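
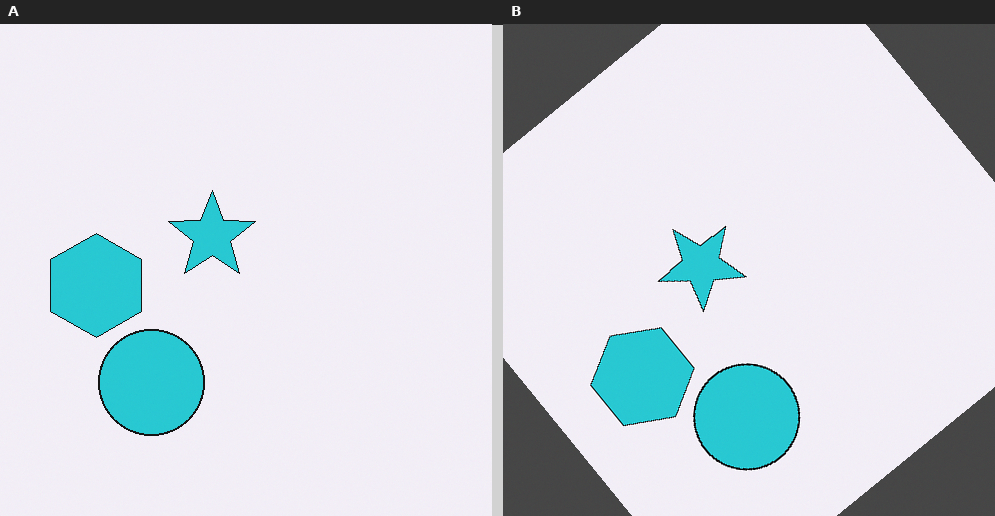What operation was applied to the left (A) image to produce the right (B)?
The right (B) image is the left (A) rotated counter-clockwise by a large amount — several tens of degrees.

Every shape is tilted by the same angle and the image corners show triangular fill wedges — a whole-image rotation by a non-right angle.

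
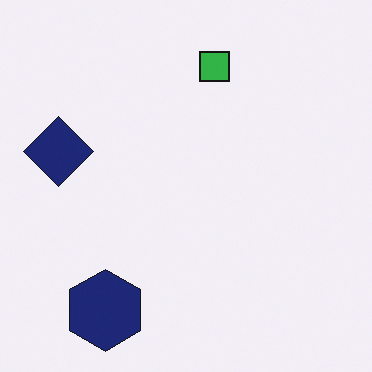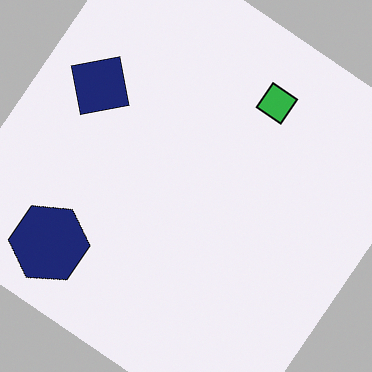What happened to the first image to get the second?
This is the original image rotated clockwise by a large amount — several tens of degrees.

Every shape is tilted by the same angle and the image corners show triangular fill wedges — a whole-image rotation by a non-right angle.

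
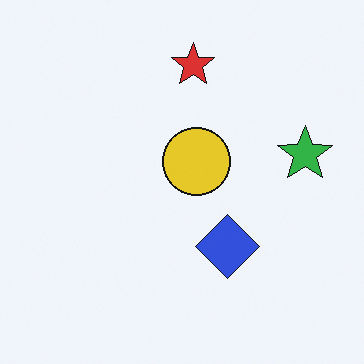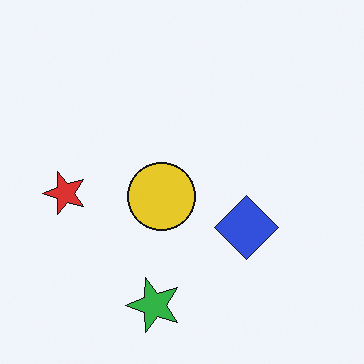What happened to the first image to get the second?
It was transposed (reflected across the top-left ↔ bottom-right diagonal).

Shapes have swapped their row and column positions — what was in the top-right is now in the bottom-left — a diagonal reflection.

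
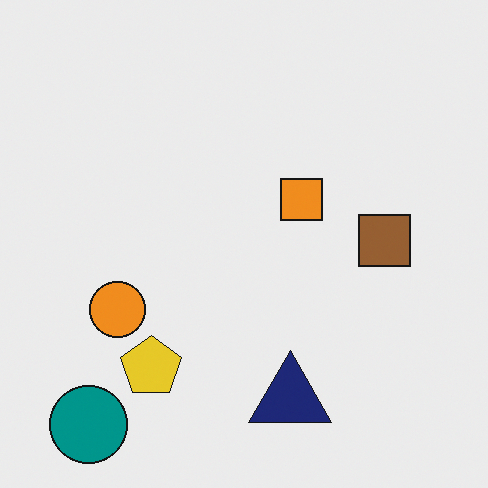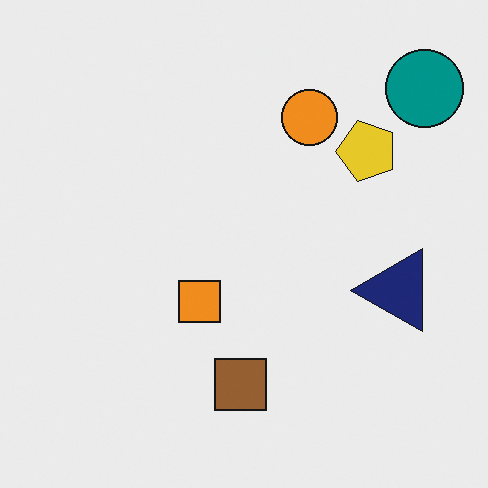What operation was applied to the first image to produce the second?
This is the original image transposed (reflected across the top-left ↔ bottom-right diagonal).

Shapes have swapped their row and column positions — what was in the top-right is now in the bottom-left — a diagonal reflection.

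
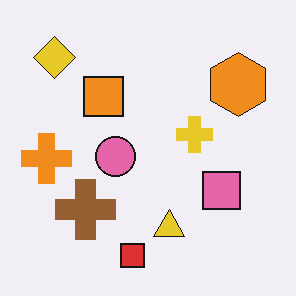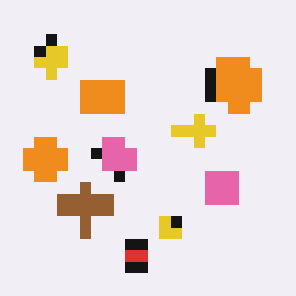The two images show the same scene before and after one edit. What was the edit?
Heavily pixelated into large blocks.

Shapes are reduced to large square blocks; fine edges and outlines are lost — a downscale-then-upscale (mosaic) effect.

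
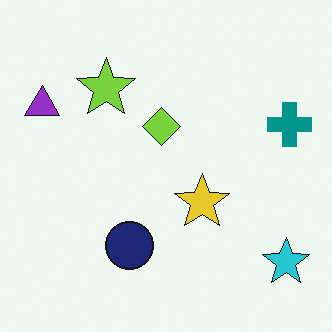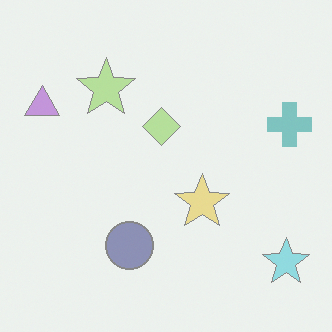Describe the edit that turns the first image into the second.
It was given much lower contrast.

Tones are pushed toward mid-grey across the whole image — a global contrast change.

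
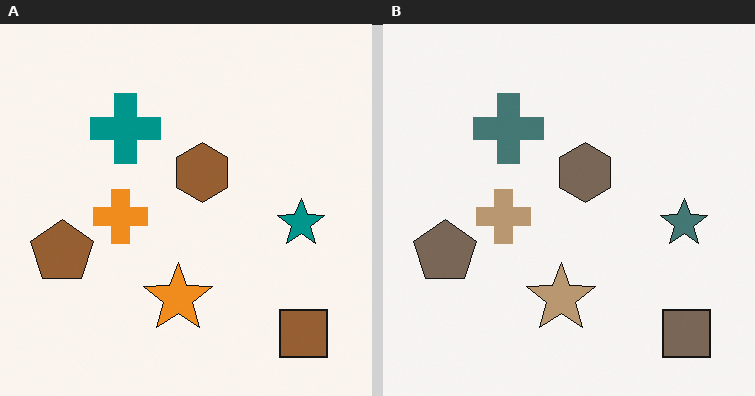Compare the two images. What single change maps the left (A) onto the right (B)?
The image was heavily desaturated.

All colors are more muted and greyish — a global saturation change.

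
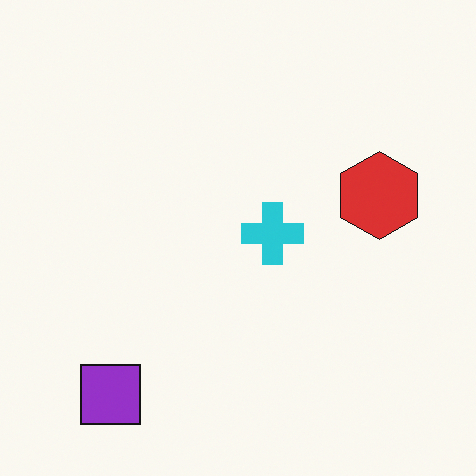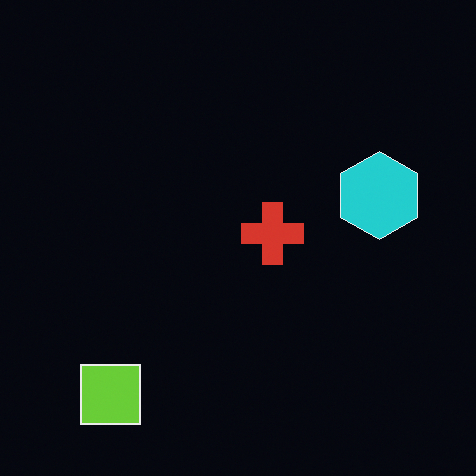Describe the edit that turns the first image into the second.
The second image is the first color-inverted (negative).

The light background has become dark and every shape's color is its complement — a photographic negative.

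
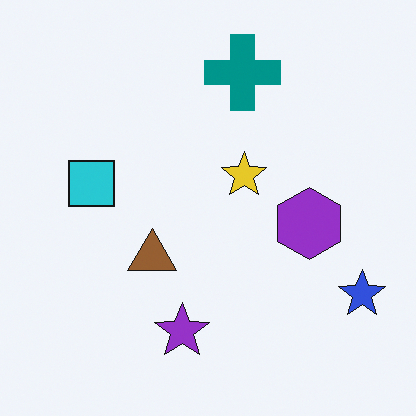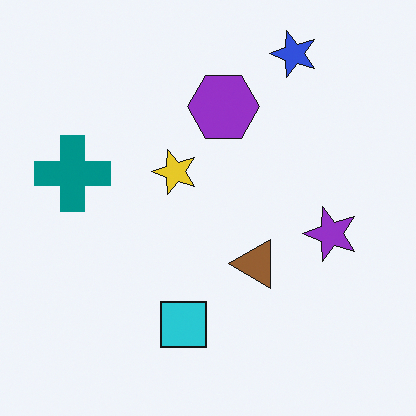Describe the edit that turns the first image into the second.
The transformation is: rotated 90° counter-clockwise.

The blue star sits in the bottom-right of the first image and the top-right of the second — consistent with a whole-image 90° counter-clockwise rotation.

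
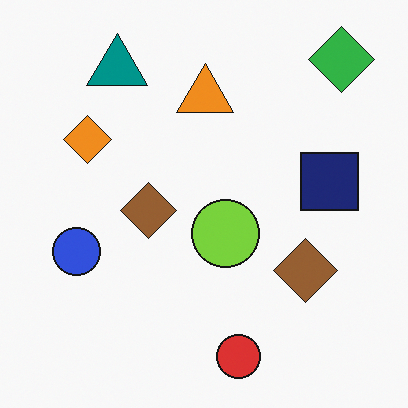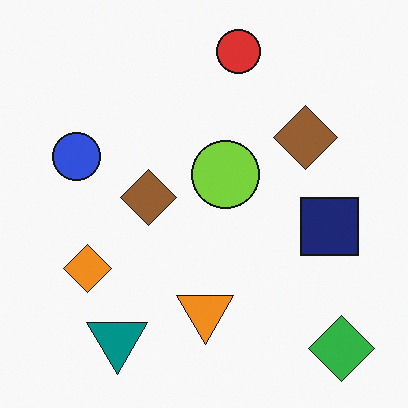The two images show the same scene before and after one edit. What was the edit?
The transformation is: flipped vertically (top ↔ bottom).

The red circle is in the bottom of the first image and the top of the second — shapes on opposite sides of the horizontal midline have swapped in a mirror flip.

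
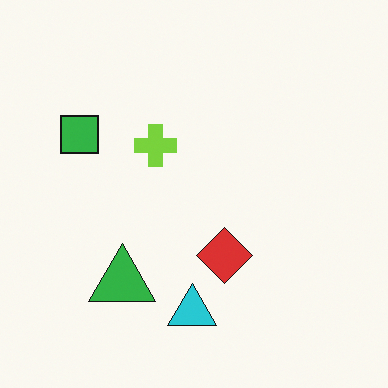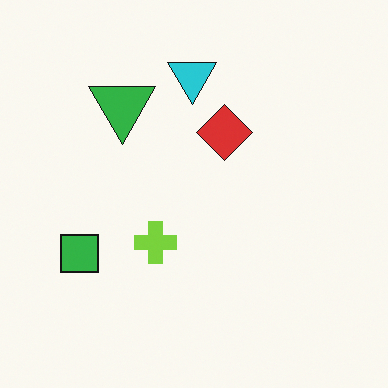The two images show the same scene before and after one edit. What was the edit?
The second image is the first flipped vertically (top ↔ bottom).

The cyan triangle is in the bottom of the first image and the top of the second — shapes on opposite sides of the horizontal midline have swapped in a mirror flip.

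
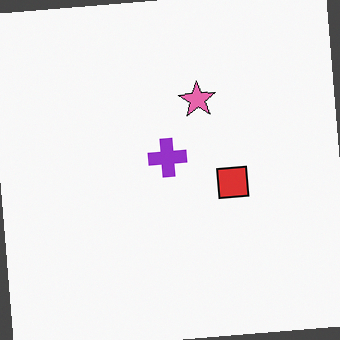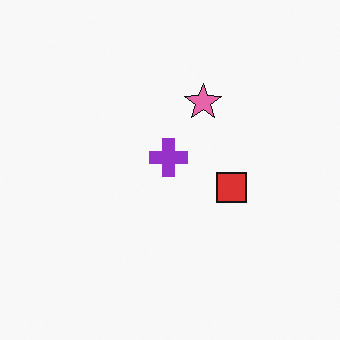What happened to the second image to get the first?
The first image is the second rotated counter-clockwise by a few degrees.

Every shape is tilted by the same angle and the image corners show triangular fill wedges — a whole-image rotation by a non-right angle.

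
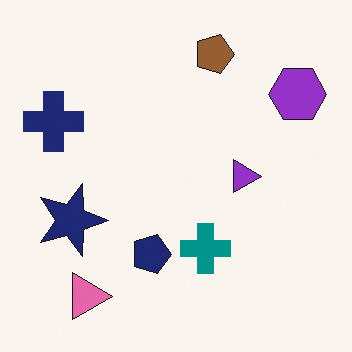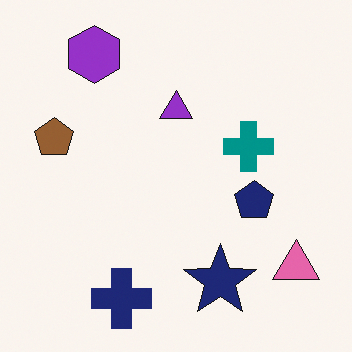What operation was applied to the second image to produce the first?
This is the original image rotated 90° clockwise.

The pink triangle sits in the bottom-right of the second image and the bottom-left of the first — consistent with a whole-image 90° clockwise rotation.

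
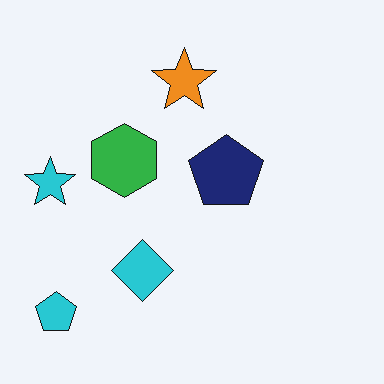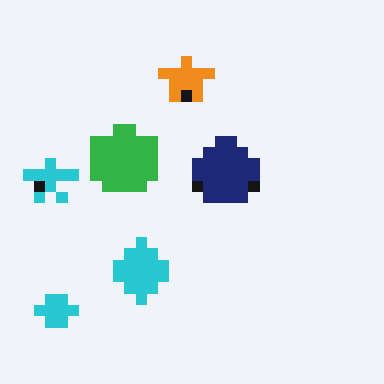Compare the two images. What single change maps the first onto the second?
This is the original image coarsely pixelated.

Shapes are reduced to large square blocks; fine edges and outlines are lost — a downscale-then-upscale (mosaic) effect.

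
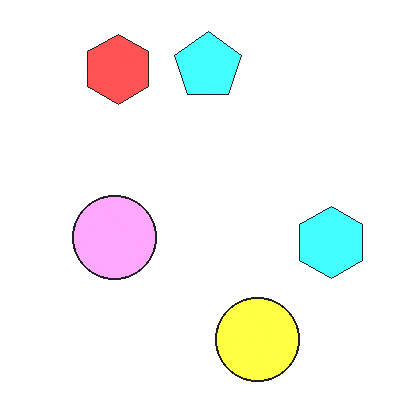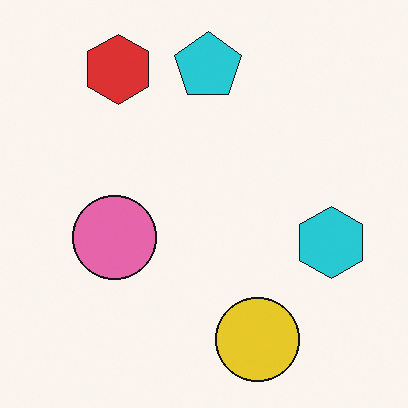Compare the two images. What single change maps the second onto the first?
It was brightened a lot.

Every pixel — background and shapes alike — is uniformly brightened.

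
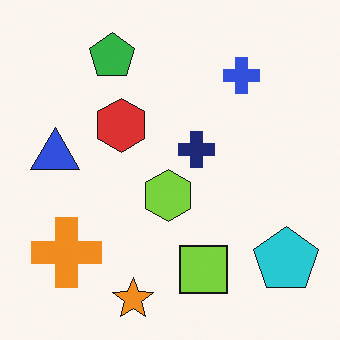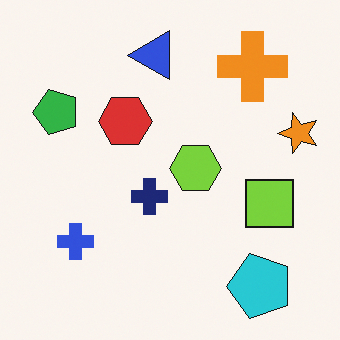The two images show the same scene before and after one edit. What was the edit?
The second image is the first transposed (reflected across the top-left ↔ bottom-right diagonal).

Shapes have swapped their row and column positions — what was in the top-right is now in the bottom-left — a diagonal reflection.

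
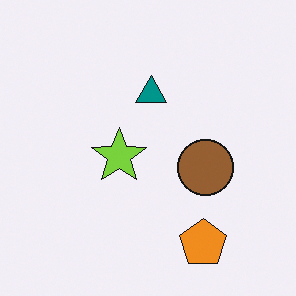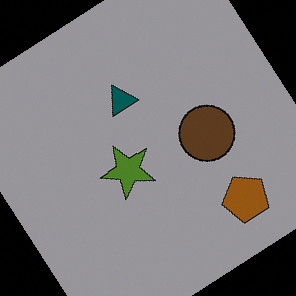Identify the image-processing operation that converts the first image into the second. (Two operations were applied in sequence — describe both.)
Noticeably darkened, then rotated counter-clockwise by a large amount — several tens of degrees.

Every pixel — background and shapes alike — is uniformly darkened. Every shape is tilted by the same angle and the image corners show triangular fill wedges — a whole-image rotation by a non-right angle.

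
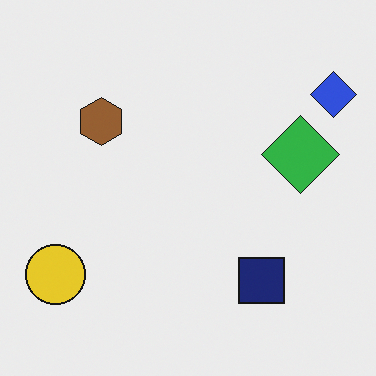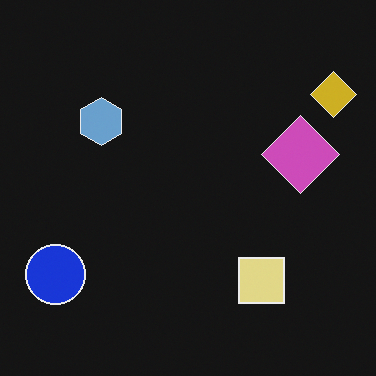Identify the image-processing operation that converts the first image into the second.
This is the original image color-inverted (negative).

The light background has become dark and every shape's color is its complement — a photographic negative.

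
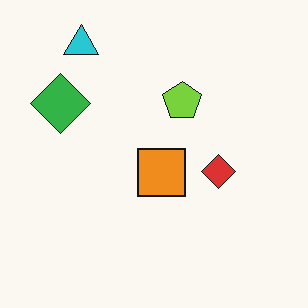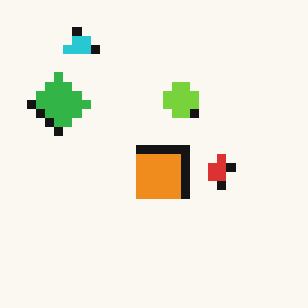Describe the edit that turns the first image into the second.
The image was coarsely pixelated.

Shapes are reduced to large square blocks; fine edges and outlines are lost — a downscale-then-upscale (mosaic) effect.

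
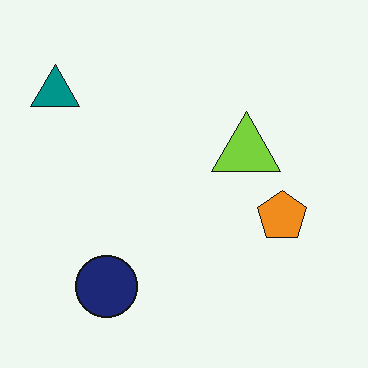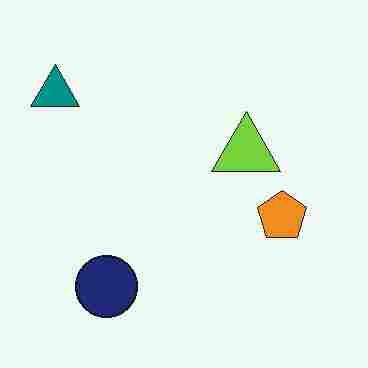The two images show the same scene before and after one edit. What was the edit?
The transformation is: heavily JPEG-compressed with obvious blocking artifacts.

Blocky 8×8 compression artifacts appear around shape edges and the flat background shows ringing — characteristic JPEG degradation.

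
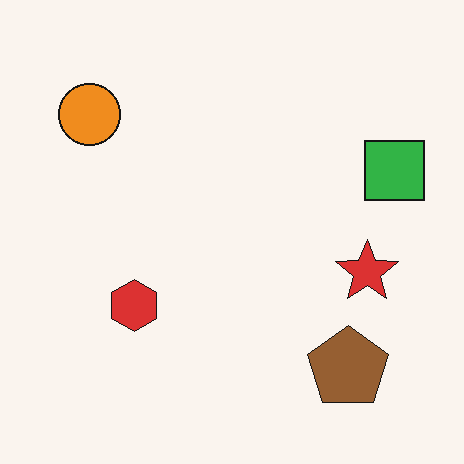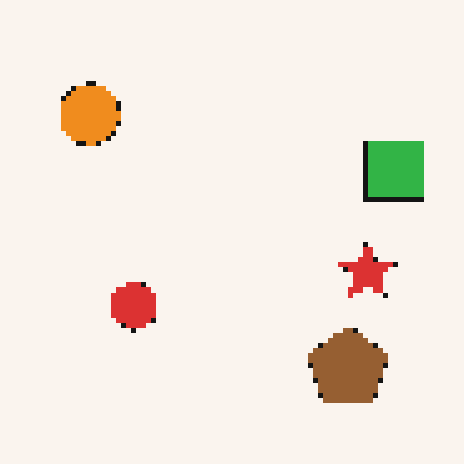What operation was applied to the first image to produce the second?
It was lightly pixelated (a mild mosaic effect).

Shapes are reduced to large square blocks; fine edges and outlines are lost — a downscale-then-upscale (mosaic) effect.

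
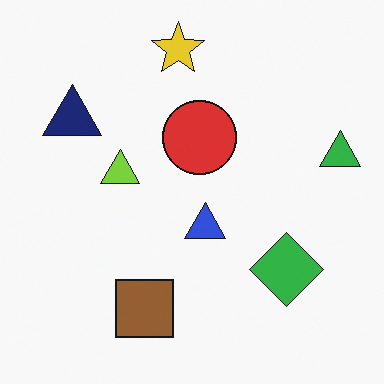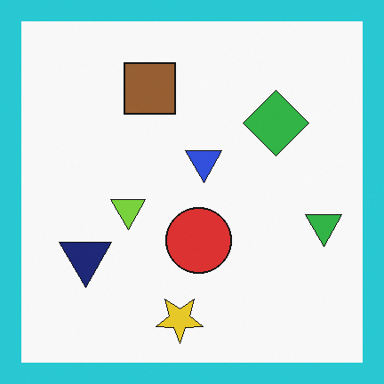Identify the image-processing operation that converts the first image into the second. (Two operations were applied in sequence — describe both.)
Flipped vertically (top ↔ bottom), then framed with a cyan border.

The yellow star is in the top of the first image and the bottom of the second — shapes on opposite sides of the horizontal midline have swapped in a mirror flip. A solid cyan frame runs around the edge of the second image, with the content slightly shrunk inside it.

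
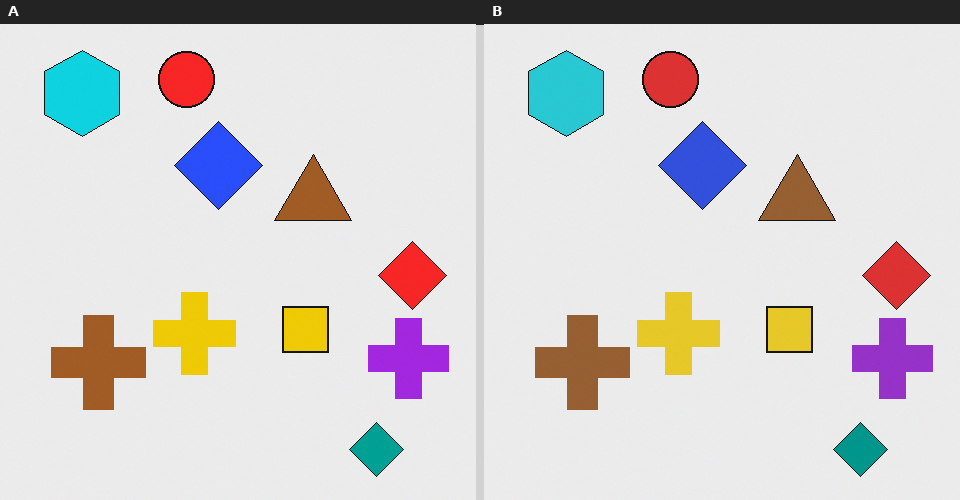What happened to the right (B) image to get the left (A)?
The image was slightly oversaturated.

All colors are more vivid — a global saturation change.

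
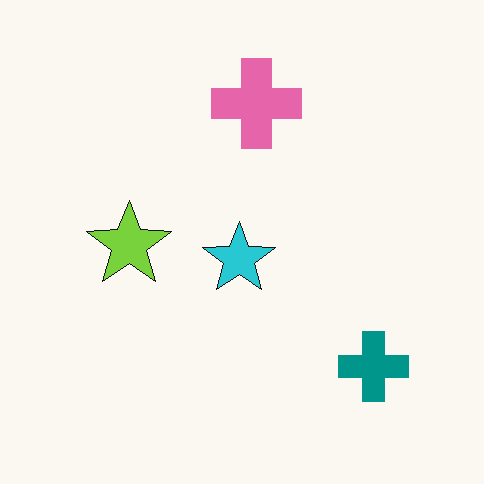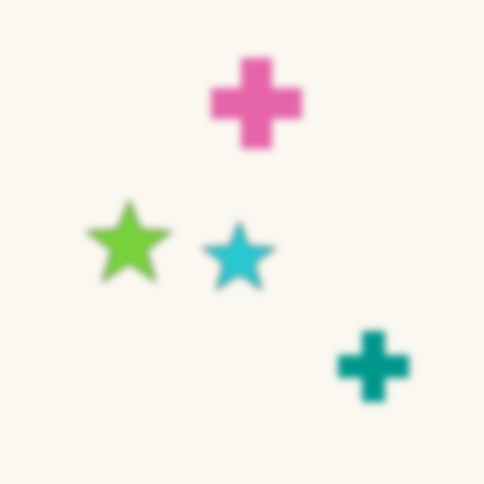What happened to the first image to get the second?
Noticeably gaussian-blurred.

Shape edges and outlines are uniformly softened across the whole image.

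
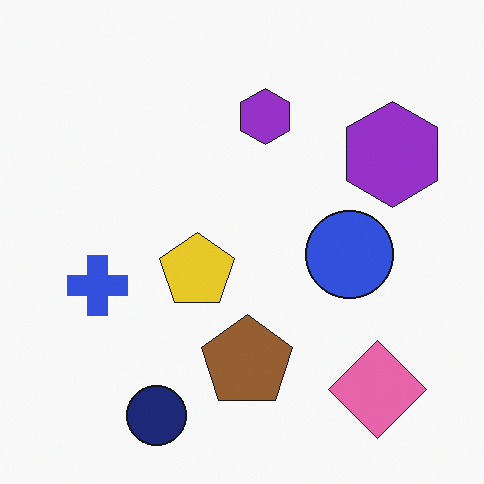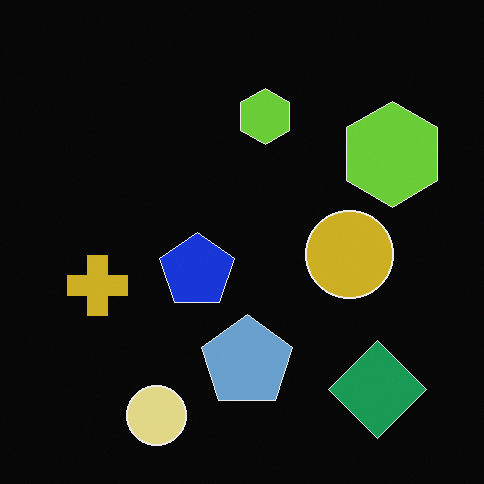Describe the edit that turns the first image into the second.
It was color-inverted (negative).

The light background has become dark and every shape's color is its complement — a photographic negative.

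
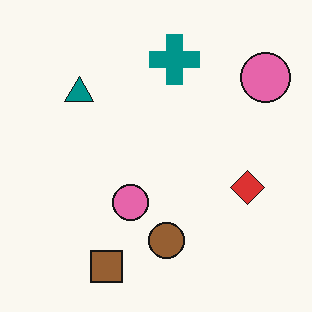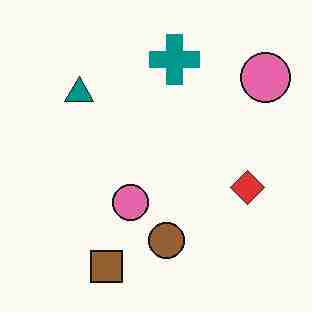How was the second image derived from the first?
It was heavily JPEG-compressed with obvious blocking artifacts.

Blocky 8×8 compression artifacts appear around shape edges and the flat background shows ringing — characteristic JPEG degradation.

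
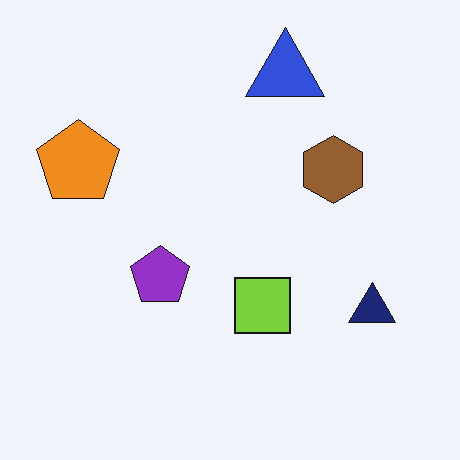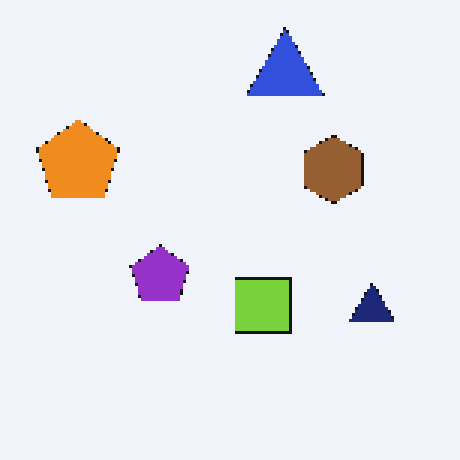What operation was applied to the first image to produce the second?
This is the original image lightly pixelated (a mild mosaic effect).

Shapes are reduced to large square blocks; fine edges and outlines are lost — a downscale-then-upscale (mosaic) effect.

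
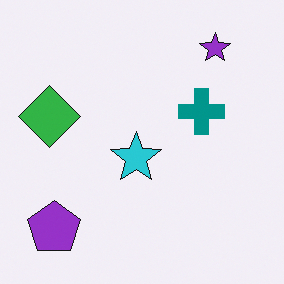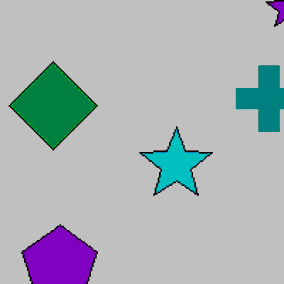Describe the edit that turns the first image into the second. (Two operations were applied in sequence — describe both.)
The transformation is: cropped to a modestly smaller region and rescaled, then aggressively posterized.

The visible shapes are larger and the field of view is narrower; shapes near the original edges may be partly or wholly outside the frame — a crop-and-rescale. Each flat color has snapped to a coarser quantized level — most visibly, the near-white background has dropped to a flat grey.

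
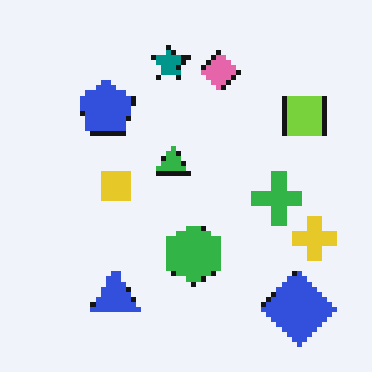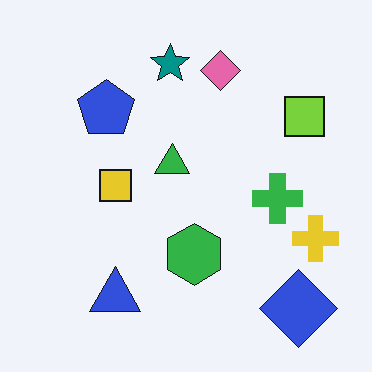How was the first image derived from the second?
It was lightly pixelated (a mild mosaic effect).

Shapes are reduced to large square blocks; fine edges and outlines are lost — a downscale-then-upscale (mosaic) effect.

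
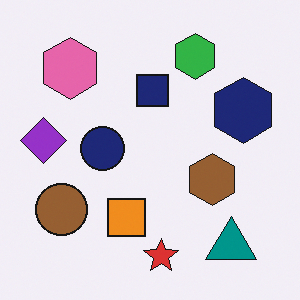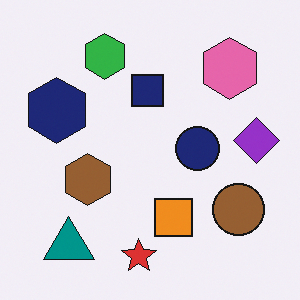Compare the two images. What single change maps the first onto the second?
The image was flipped horizontally (left ↔ right).

The purple diamond is in the left of the first image and the right of the second — shapes on opposite sides of the vertical midline have swapped in a mirror flip.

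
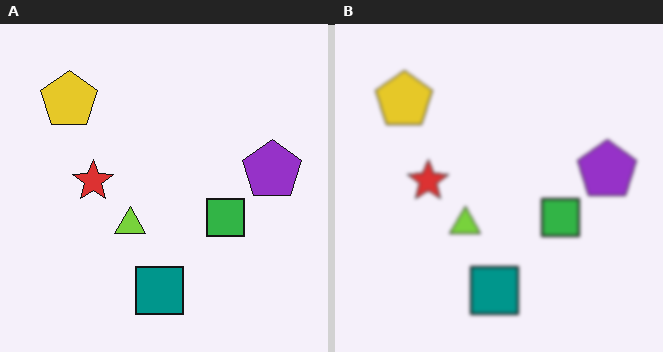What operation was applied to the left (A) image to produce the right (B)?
It was given a subtle gaussian blur.

Shape edges and outlines are uniformly softened across the whole image.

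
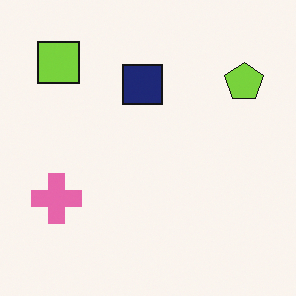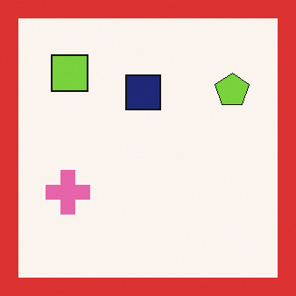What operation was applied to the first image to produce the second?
This is the original image framed with a red border.

A solid red frame runs around the edge of the second image, with the content slightly shrunk inside it.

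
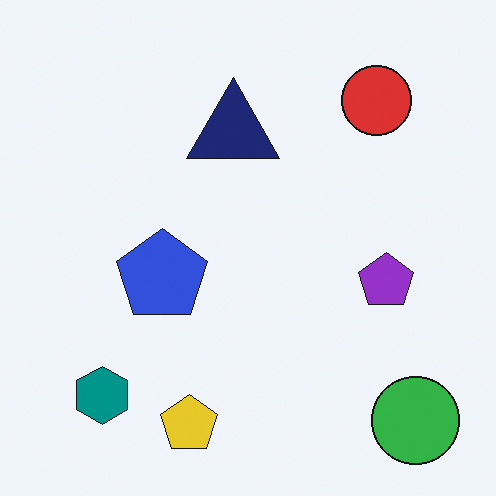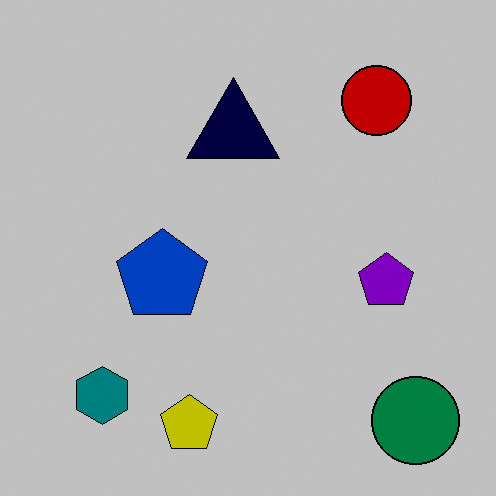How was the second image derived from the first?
This is the original image heavily posterized to just a handful of flat colors.

Each flat color has snapped to a coarser quantized level — most visibly, the near-white background has dropped to a flat grey.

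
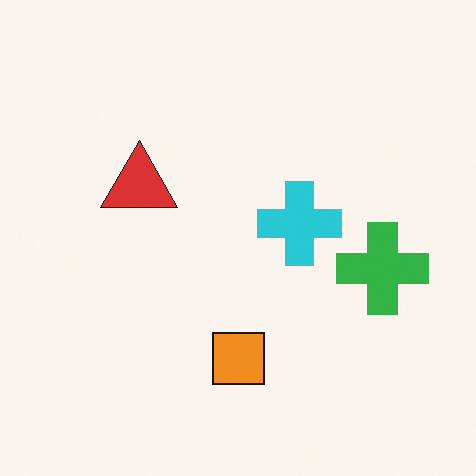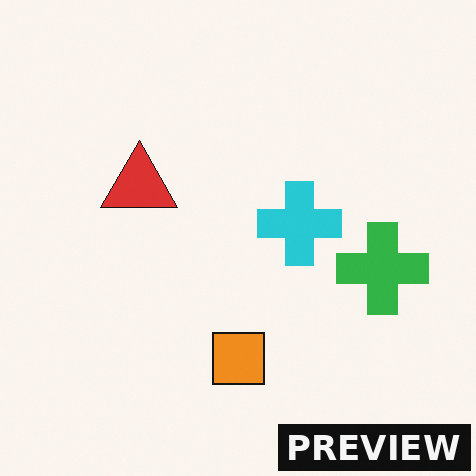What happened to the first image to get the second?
This is the original image watermarked with the text "PREVIEW" in the lower-right corner.

A dark label reading "PREVIEW" appears in the lower-right corner.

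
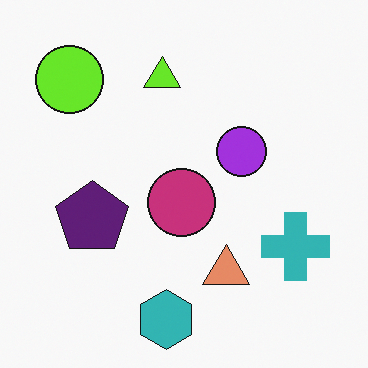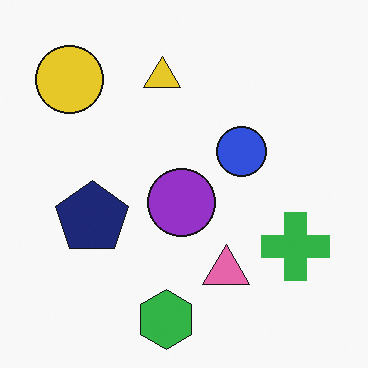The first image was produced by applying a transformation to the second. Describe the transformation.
Hue-shifted slightly.

Every shape's color has rotated by the same amount around the hue wheel — a uniform hue shift.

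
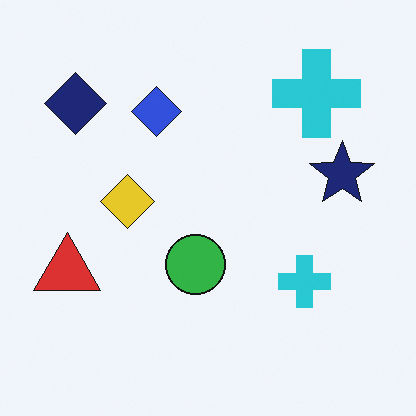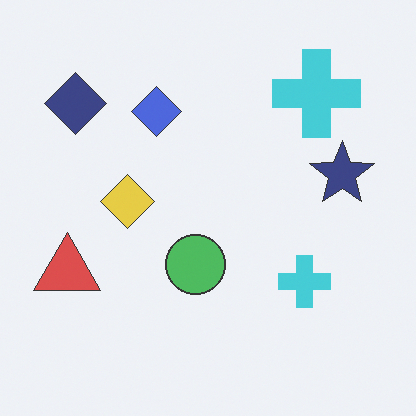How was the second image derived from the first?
The image was given slightly reduced contrast.

Tones are pushed toward mid-grey across the whole image — a global contrast change.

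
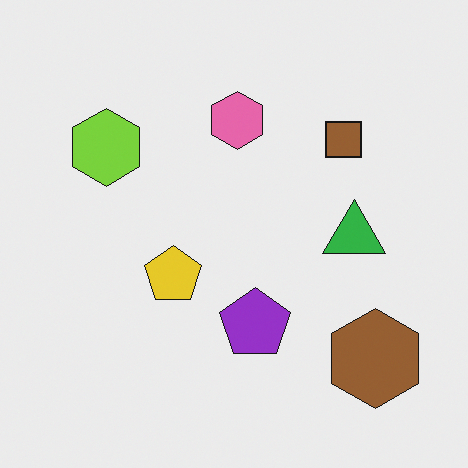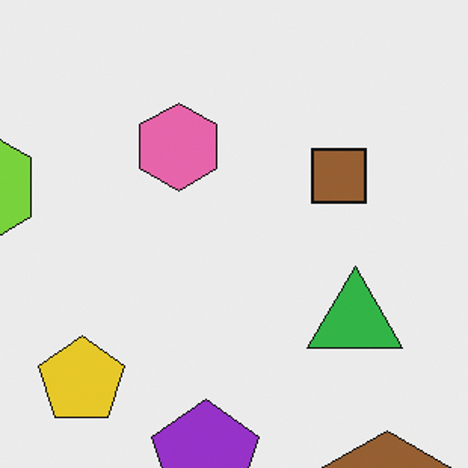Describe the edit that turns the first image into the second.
Cropped to a modestly smaller region and rescaled.

The visible shapes are larger and the field of view is narrower; shapes near the original edges may be partly or wholly outside the frame — a crop-and-rescale.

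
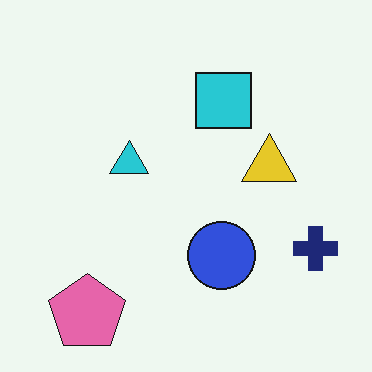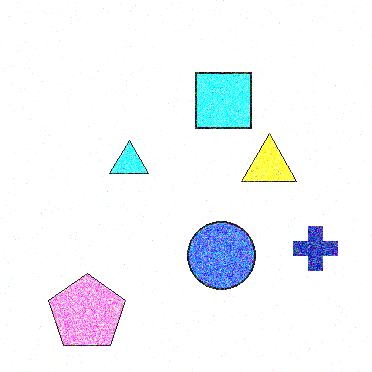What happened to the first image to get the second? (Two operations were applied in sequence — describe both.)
This is the original image degraded with strong gaussian noise, then brightened a lot.

Random speckle covers the whole image, including the flat background. Every pixel — background and shapes alike — is uniformly brightened.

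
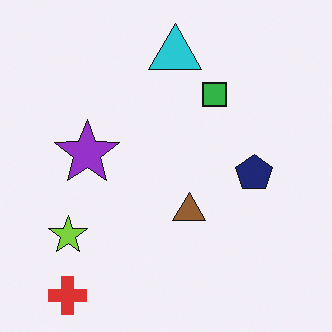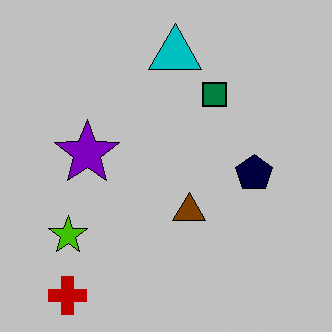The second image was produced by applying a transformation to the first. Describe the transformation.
The second image is the first heavily posterized to just a handful of flat colors.

Each flat color has snapped to a coarser quantized level — most visibly, the near-white background has dropped to a flat grey.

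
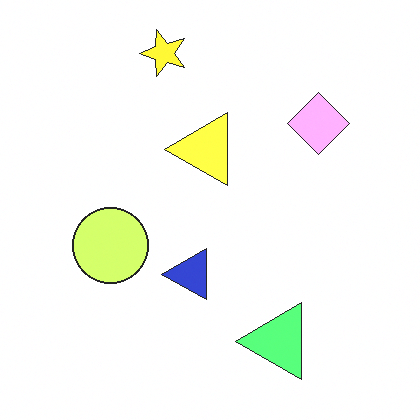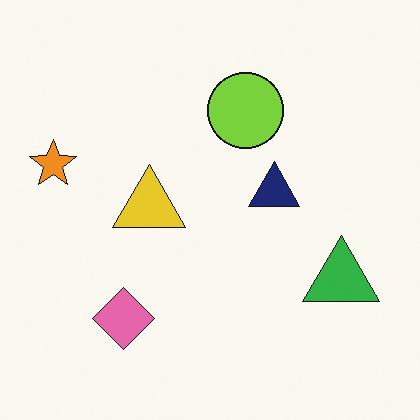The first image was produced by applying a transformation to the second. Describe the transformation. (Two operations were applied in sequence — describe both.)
The image was transposed (reflected across the top-left ↔ bottom-right diagonal), then noticeably brightened.

Shapes have swapped their row and column positions — what was in the top-right is now in the bottom-left — a diagonal reflection. Every pixel — background and shapes alike — is uniformly brightened.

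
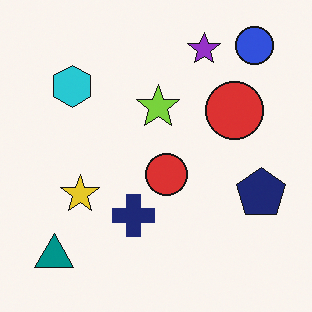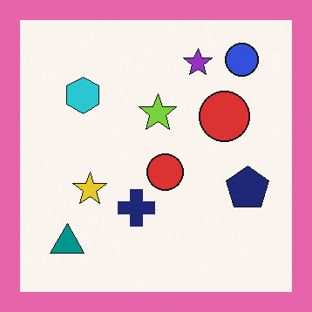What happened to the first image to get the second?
The second image is the first framed with a pink border.

A solid pink frame runs around the edge of the second image, with the content slightly shrunk inside it.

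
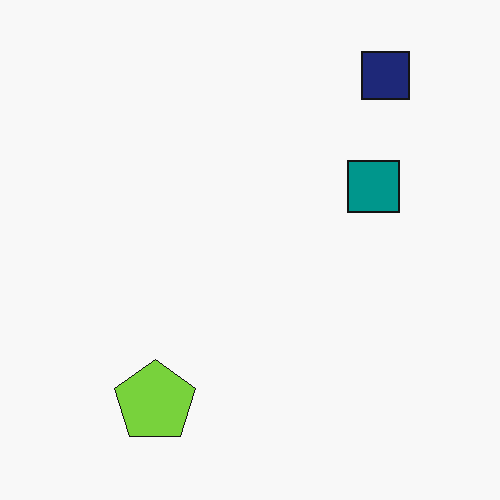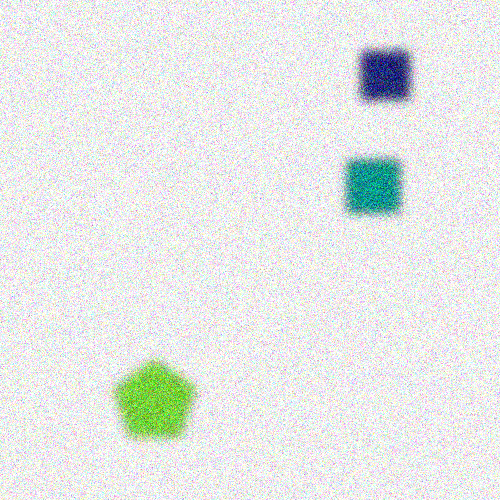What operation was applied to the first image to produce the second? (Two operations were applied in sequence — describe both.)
The transformation is: heavily blurred, then degraded with a thick layer of grain.

Shape edges and outlines are uniformly softened across the whole image. Random speckle covers the whole image, including the flat background.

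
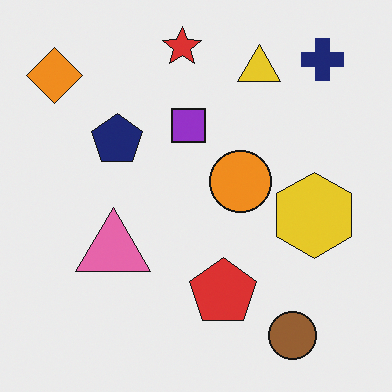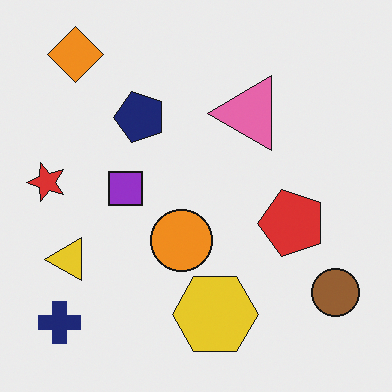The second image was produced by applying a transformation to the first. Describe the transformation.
The transformation is: transposed (reflected across the top-left ↔ bottom-right diagonal).

Shapes have swapped their row and column positions — what was in the top-right is now in the bottom-left — a diagonal reflection.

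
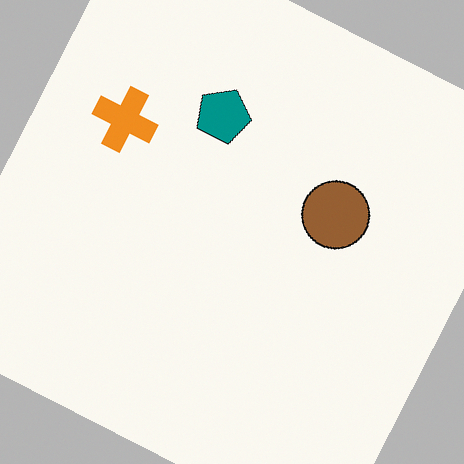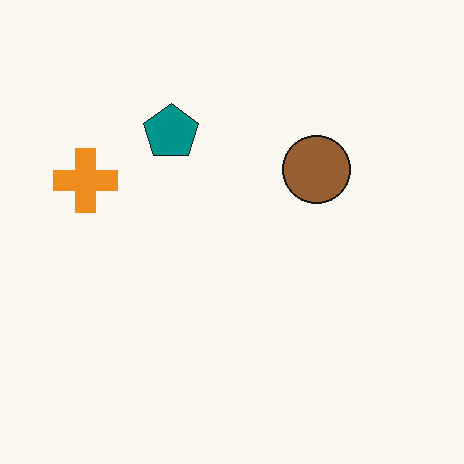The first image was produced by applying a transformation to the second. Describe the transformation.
This is the original image rotated clockwise by a clearly visible amount.

Every shape is tilted by the same angle and the image corners show triangular fill wedges — a whole-image rotation by a non-right angle.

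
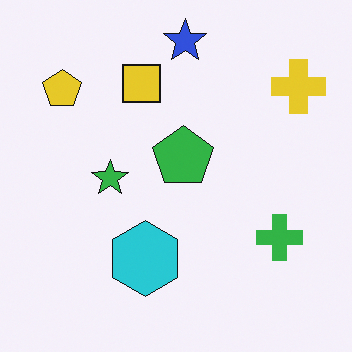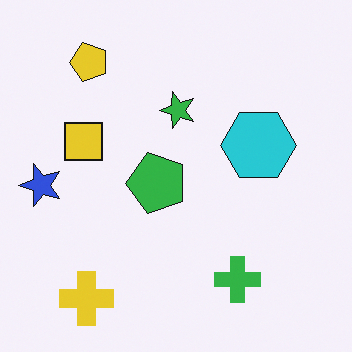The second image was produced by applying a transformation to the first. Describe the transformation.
The second image is the first transposed (reflected across the top-left ↔ bottom-right diagonal).

Shapes have swapped their row and column positions — what was in the top-right is now in the bottom-left — a diagonal reflection.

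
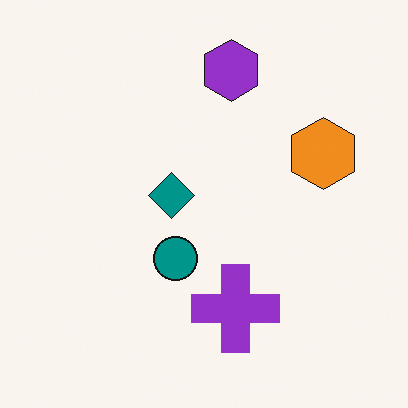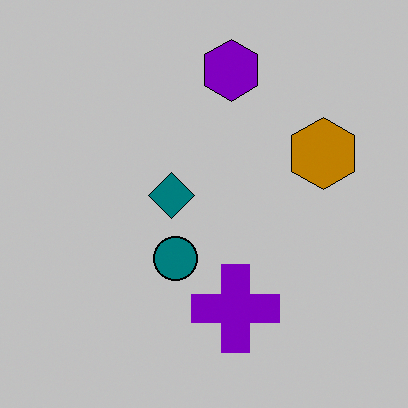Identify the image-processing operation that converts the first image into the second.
The image was heavily posterized to just a handful of flat colors.

Each flat color has snapped to a coarser quantized level — most visibly, the near-white background has dropped to a flat grey.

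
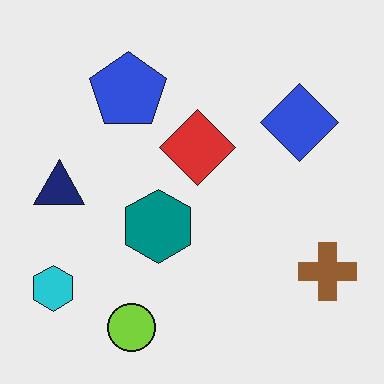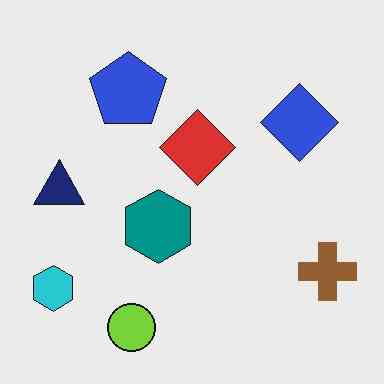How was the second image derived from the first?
It was JPEG-compressed with visible artifacts.

Blocky 8×8 compression artifacts appear around shape edges and the flat background shows ringing — characteristic JPEG degradation.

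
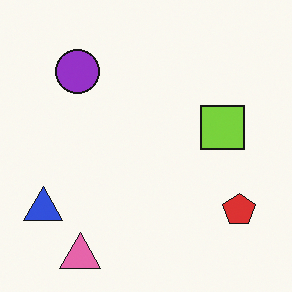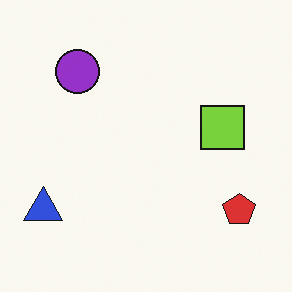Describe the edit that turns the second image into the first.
It was overlaid with an additional pink triangle.

A pink triangle appears in the first image that is absent from the second.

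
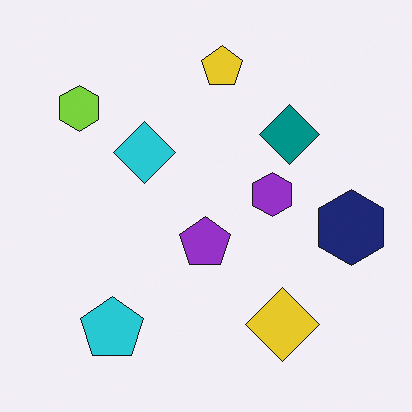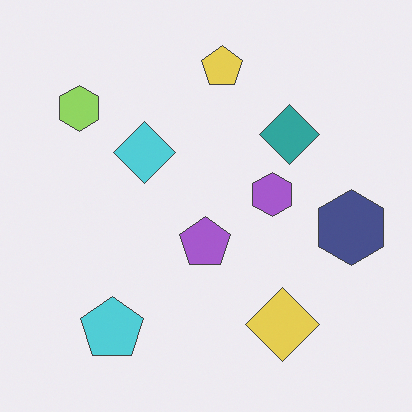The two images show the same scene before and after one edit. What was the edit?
The image was given slightly reduced contrast.

Tones are pushed toward mid-grey across the whole image — a global contrast change.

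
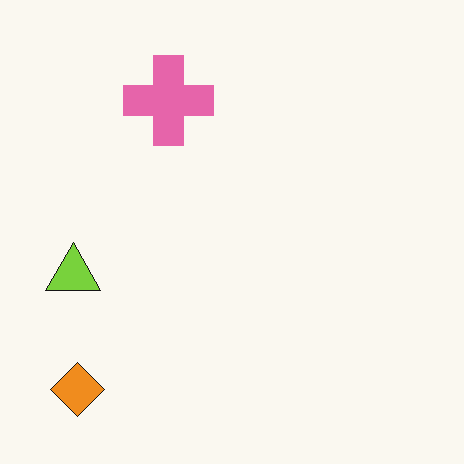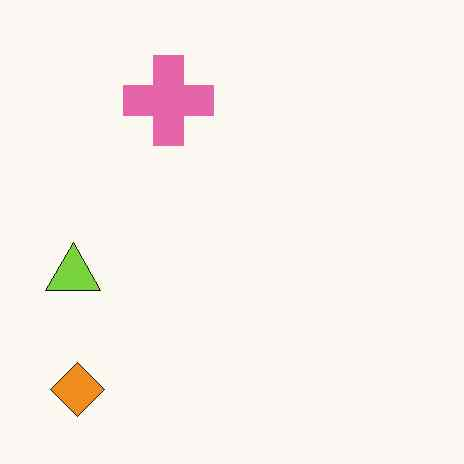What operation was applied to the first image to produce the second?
The image was JPEG-compressed with visible artifacts.

Blocky 8×8 compression artifacts appear around shape edges and the flat background shows ringing — characteristic JPEG degradation.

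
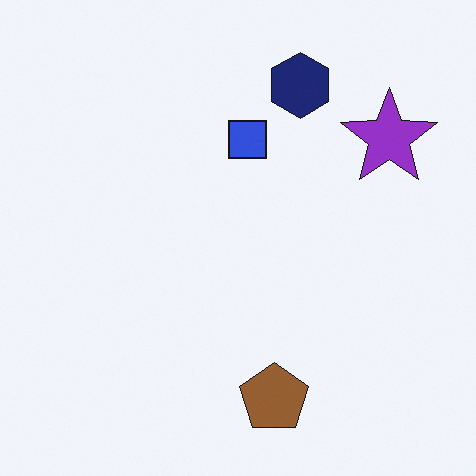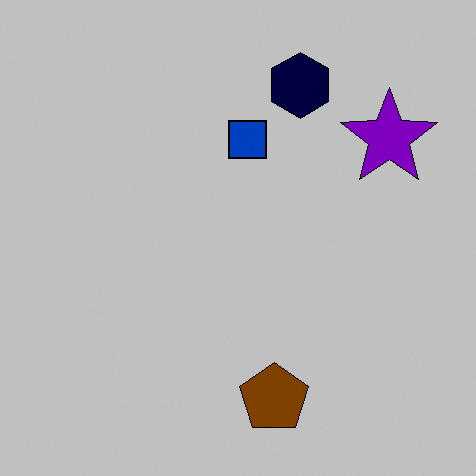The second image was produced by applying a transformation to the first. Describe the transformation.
This is the original image aggressively posterized.

Each flat color has snapped to a coarser quantized level — most visibly, the near-white background has dropped to a flat grey.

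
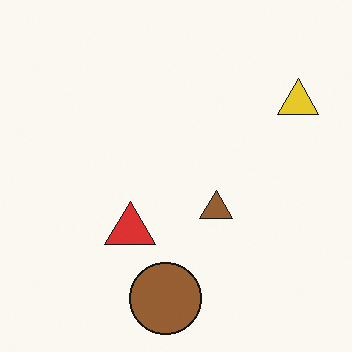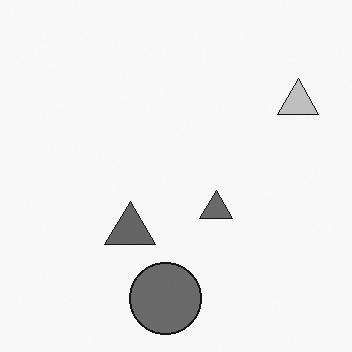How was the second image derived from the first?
The image was converted to grayscale.

All color is removed — every shape is now a shade of grey.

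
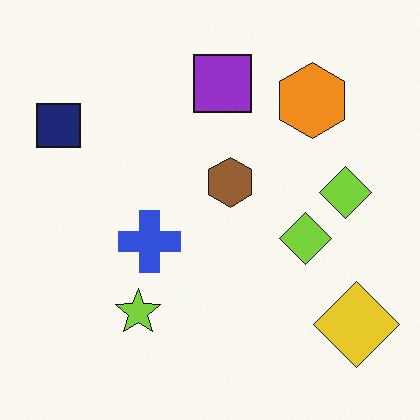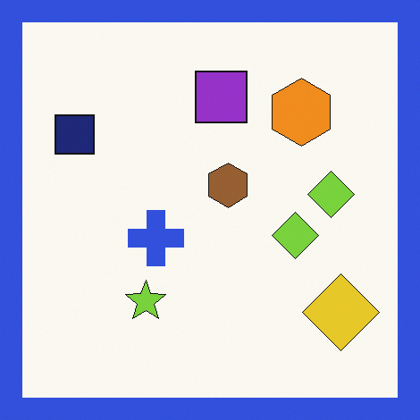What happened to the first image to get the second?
The transformation is: framed with a blue border.

A solid blue frame runs around the edge of the second image, with the content slightly shrunk inside it.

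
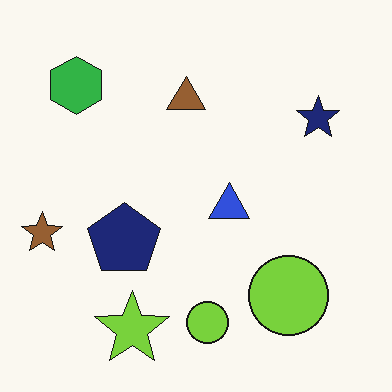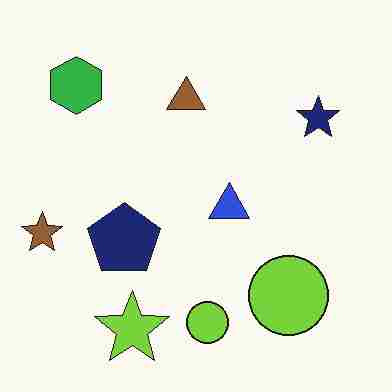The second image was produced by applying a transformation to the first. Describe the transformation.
This is the original image heavily JPEG-compressed with obvious blocking artifacts.

Blocky 8×8 compression artifacts appear around shape edges and the flat background shows ringing — characteristic JPEG degradation.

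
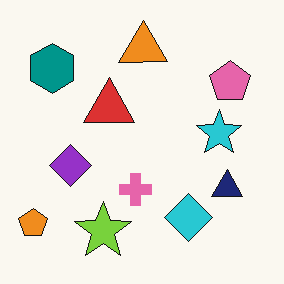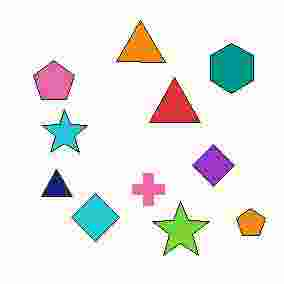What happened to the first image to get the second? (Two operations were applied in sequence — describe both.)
It was flipped horizontally (left ↔ right), then heavily JPEG-compressed with obvious blocking artifacts.

The orange pentagon is in the bottom-left of the first image and the bottom-right of the second — shapes on opposite sides of the vertical midline have swapped in a mirror flip. Blocky 8×8 compression artifacts appear around shape edges and the flat background shows ringing — characteristic JPEG degradation.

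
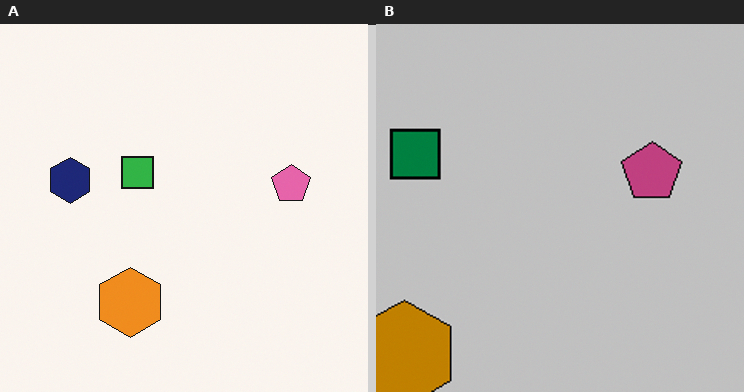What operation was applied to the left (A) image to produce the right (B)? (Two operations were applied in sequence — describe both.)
The image was heavily posterized to just a handful of flat colors, then cropped slightly and scaled back up.

Each flat color has snapped to a coarser quantized level — most visibly, the near-white background has dropped to a flat grey. The visible shapes are larger and the field of view is narrower; shapes near the original edges may be partly or wholly outside the frame — a crop-and-rescale.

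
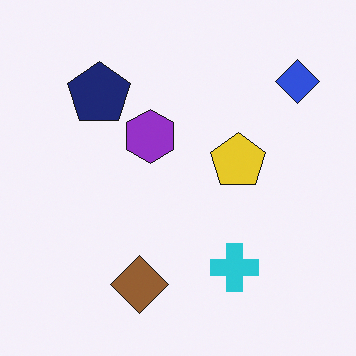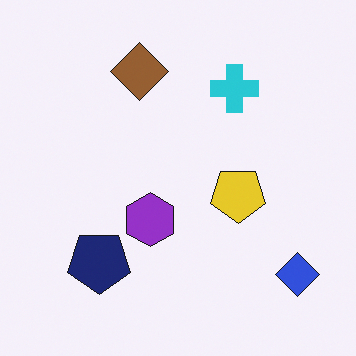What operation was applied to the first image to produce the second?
The second image is the first flipped vertically (top ↔ bottom).

The brown diamond is in the bottom of the first image and the top of the second — shapes on opposite sides of the horizontal midline have swapped in a mirror flip.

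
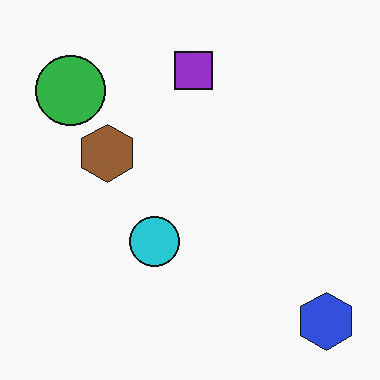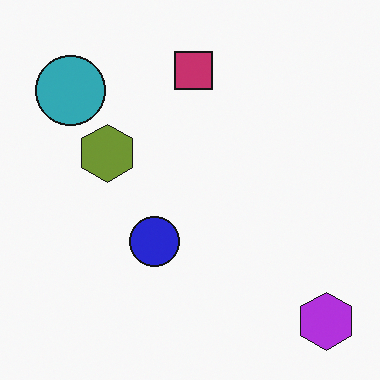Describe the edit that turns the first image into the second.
It was hue-shifted slightly.

Every shape's color has rotated by the same amount around the hue wheel — a uniform hue shift.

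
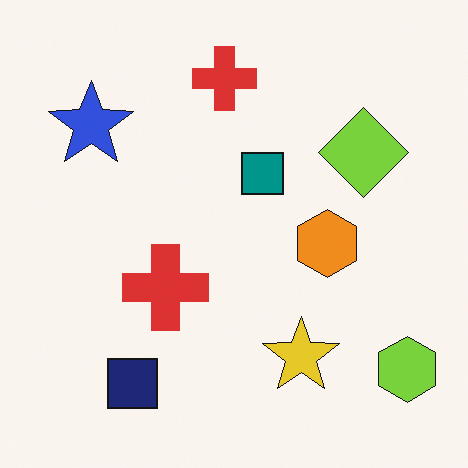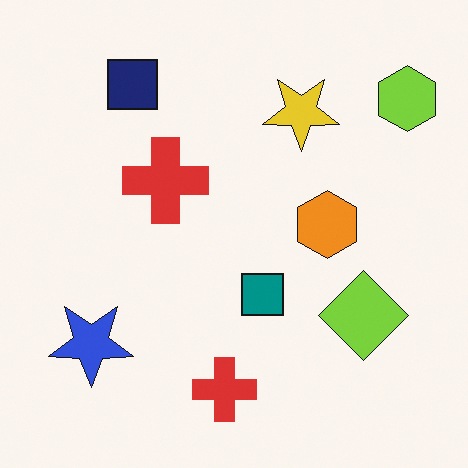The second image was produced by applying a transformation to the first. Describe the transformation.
The second image is the first flipped vertically (top ↔ bottom).

The navy square is in the bottom-left of the first image and the top-left of the second — shapes on opposite sides of the horizontal midline have swapped in a mirror flip.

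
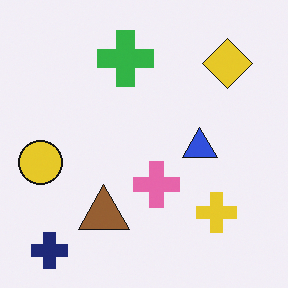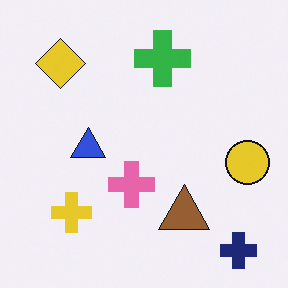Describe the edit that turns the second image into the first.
The image was flipped horizontally (left ↔ right).

The yellow circle is in the right of the second image and the left of the first — shapes on opposite sides of the vertical midline have swapped in a mirror flip.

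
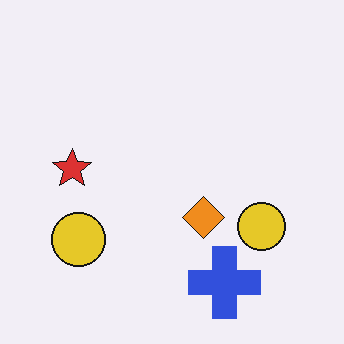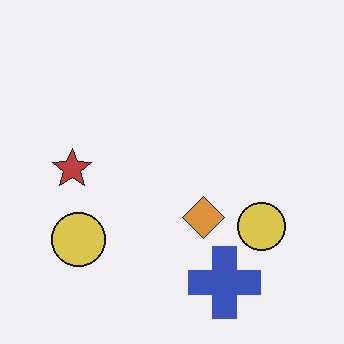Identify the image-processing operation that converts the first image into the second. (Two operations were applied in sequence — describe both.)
The second image is the first slightly desaturated, then given moderate JPEG compression.

All colors are more muted and greyish — a global saturation change. Blocky 8×8 compression artifacts appear around shape edges and the flat background shows ringing — characteristic JPEG degradation.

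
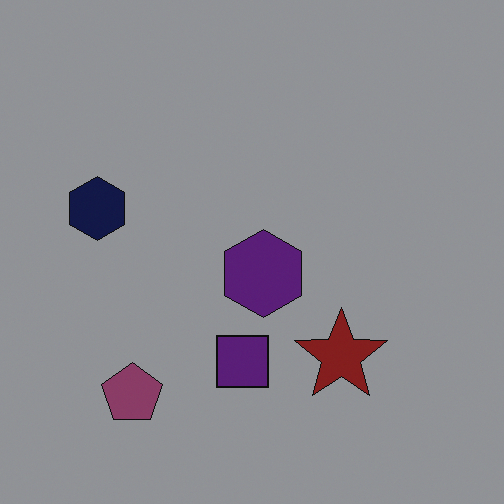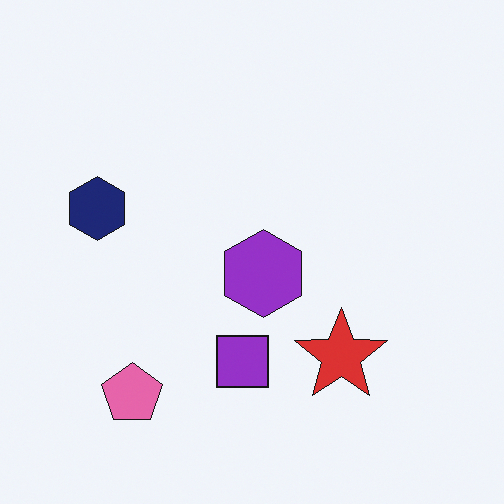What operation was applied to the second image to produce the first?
The first image is the second substantially darkened.

Every pixel — background and shapes alike — is uniformly darkened.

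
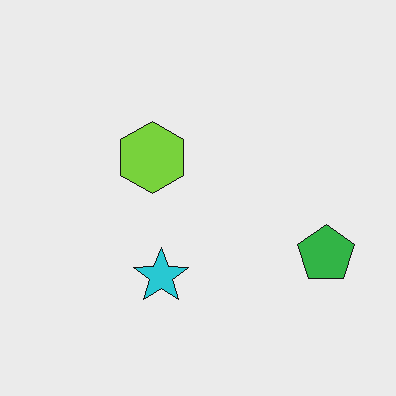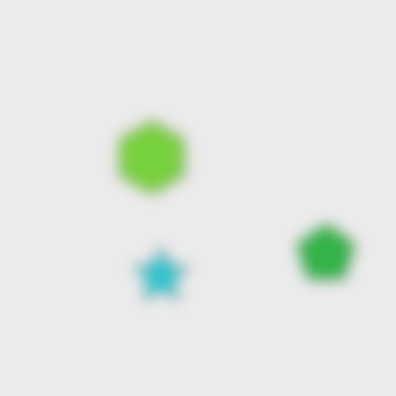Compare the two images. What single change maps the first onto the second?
The second image is the first strongly gaussian-blurred.

Shape edges and outlines are uniformly softened across the whole image.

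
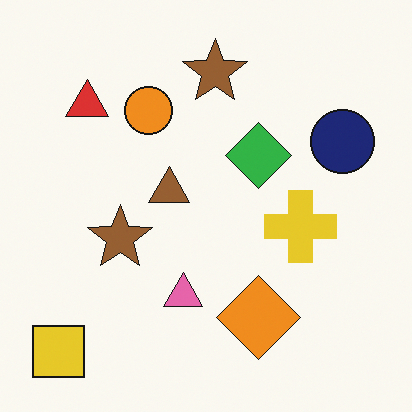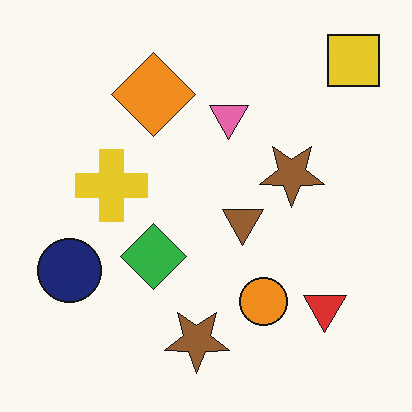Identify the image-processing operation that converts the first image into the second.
This is the original image rotated 180°.

The yellow square sits in the bottom-left of the first image and the top-right of the second — consistent with a whole-image 180° rotation.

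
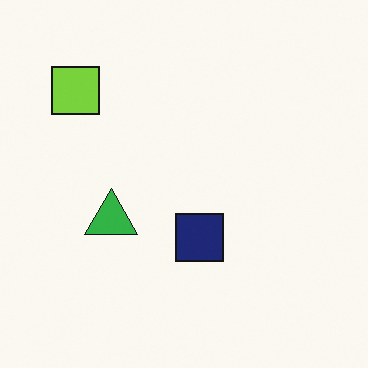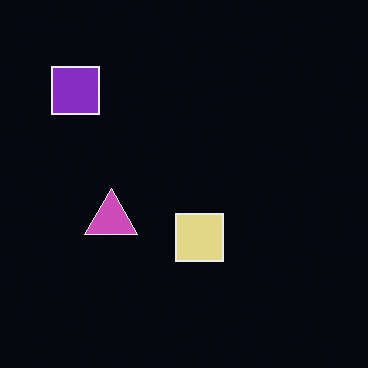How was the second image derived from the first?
The image was color-inverted (negative).

The light background has become dark and every shape's color is its complement — a photographic negative.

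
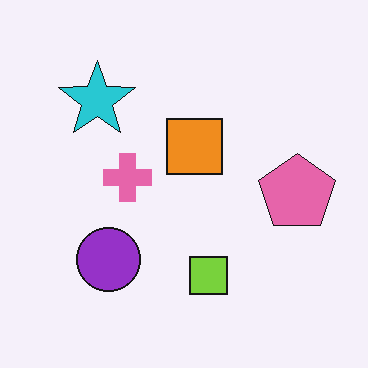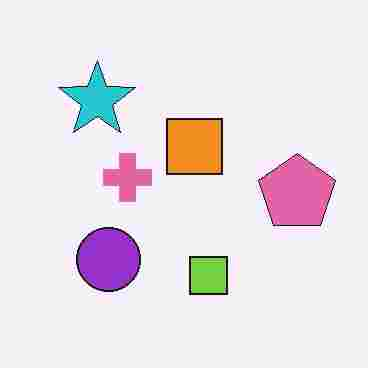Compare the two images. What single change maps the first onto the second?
The transformation is: degraded with heavy JPEG compression.

Blocky 8×8 compression artifacts appear around shape edges and the flat background shows ringing — characteristic JPEG degradation.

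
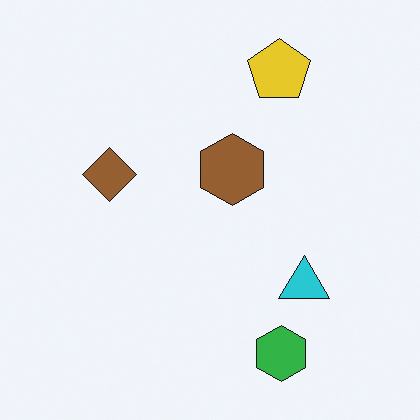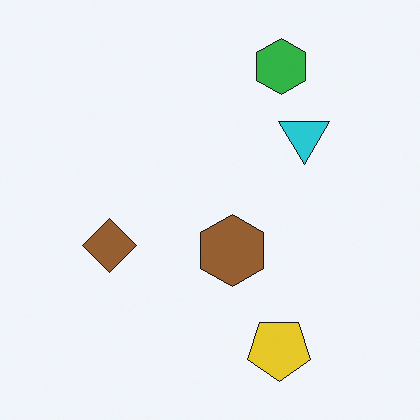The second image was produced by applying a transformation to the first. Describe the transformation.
This is the original image flipped vertically (top ↔ bottom).

The green hexagon is in the bottom-right of the first image and the top-right of the second — shapes on opposite sides of the horizontal midline have swapped in a mirror flip.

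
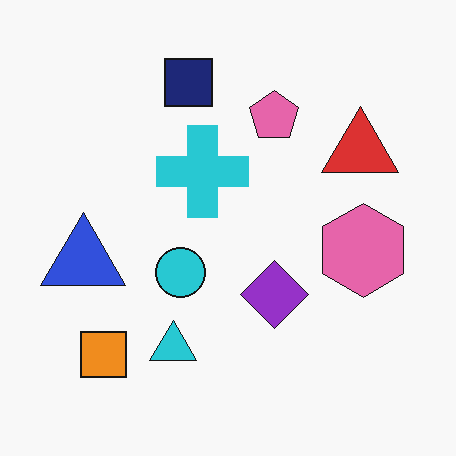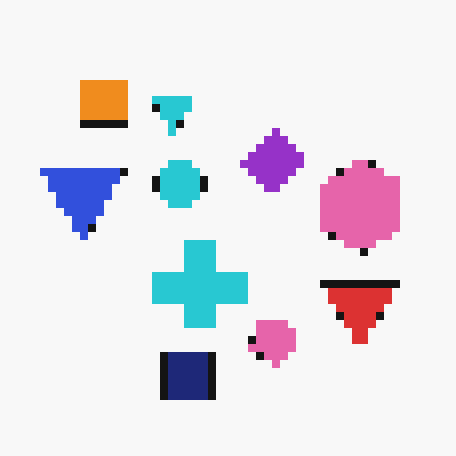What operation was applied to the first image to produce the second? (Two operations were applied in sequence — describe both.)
It was pixelated into visible square blocks, then flipped vertically (top ↔ bottom).

Shapes are reduced to large square blocks; fine edges and outlines are lost — a downscale-then-upscale (mosaic) effect. The navy square is in the top of the first image and the bottom of the second — shapes on opposite sides of the horizontal midline have swapped in a mirror flip.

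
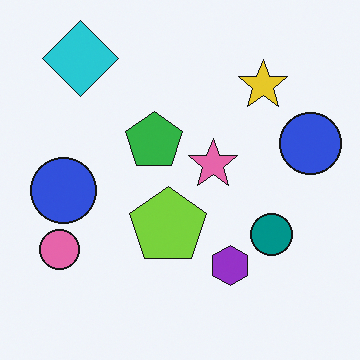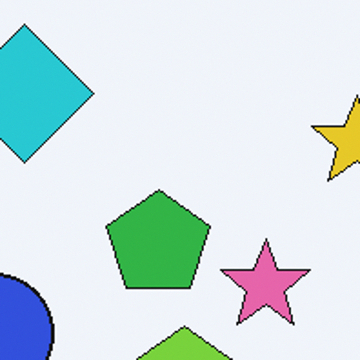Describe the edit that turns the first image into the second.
The image was cropped to a noticeably smaller region and rescaled.

The visible shapes are larger and the field of view is narrower; shapes near the original edges may be partly or wholly outside the frame — a crop-and-rescale.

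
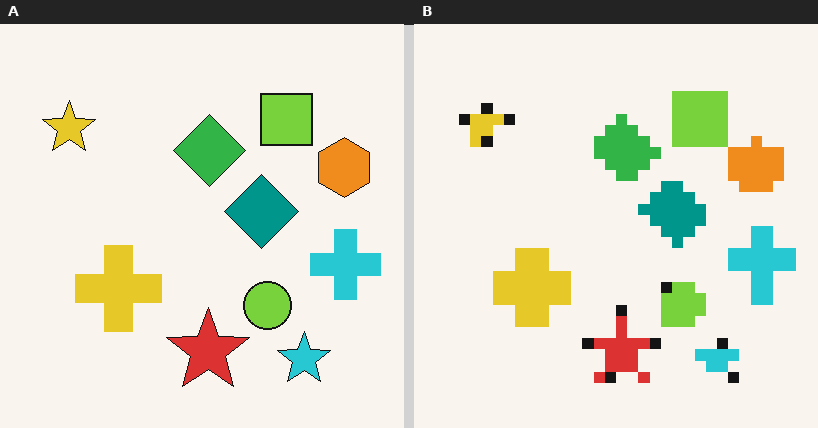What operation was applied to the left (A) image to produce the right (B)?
It was coarsely pixelated.

Shapes are reduced to large square blocks; fine edges and outlines are lost — a downscale-then-upscale (mosaic) effect.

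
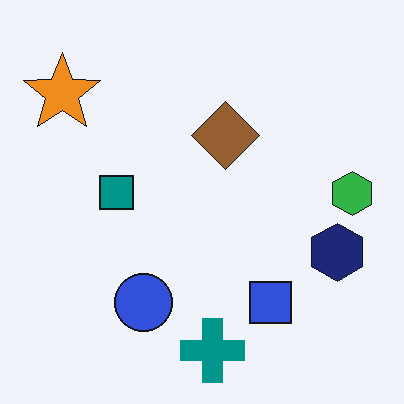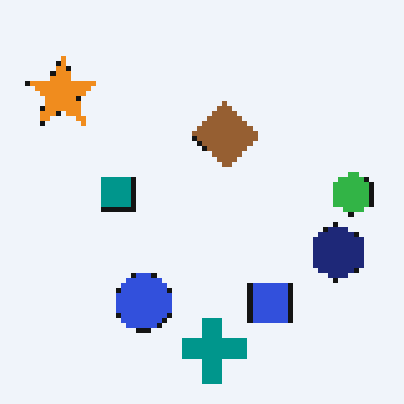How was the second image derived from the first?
The image was lightly pixelated (a mild mosaic effect).

Shapes are reduced to large square blocks; fine edges and outlines are lost — a downscale-then-upscale (mosaic) effect.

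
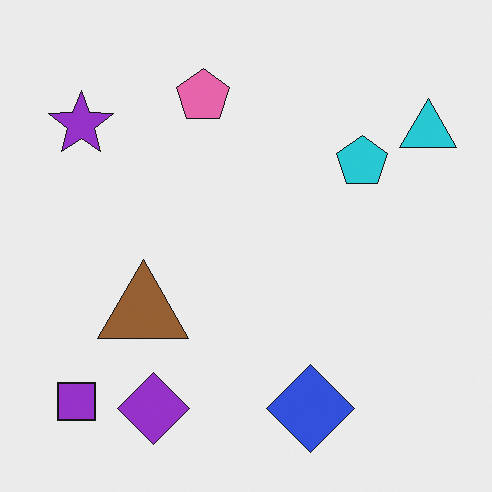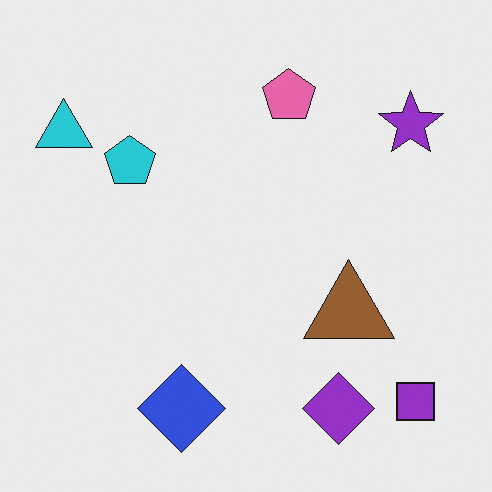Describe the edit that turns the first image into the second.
This is the original image flipped horizontally (left ↔ right).

The cyan triangle is in the top-right of the first image and the top-left of the second — shapes on opposite sides of the vertical midline have swapped in a mirror flip.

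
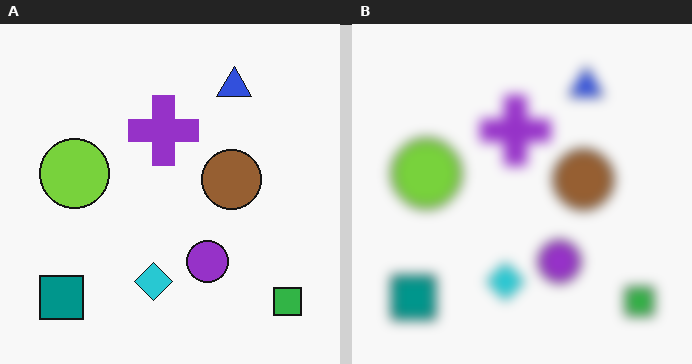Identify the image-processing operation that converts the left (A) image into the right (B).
It was heavily blurred.

Shape edges and outlines are uniformly softened across the whole image.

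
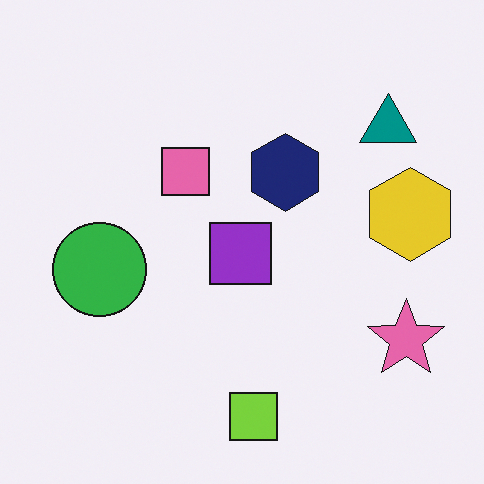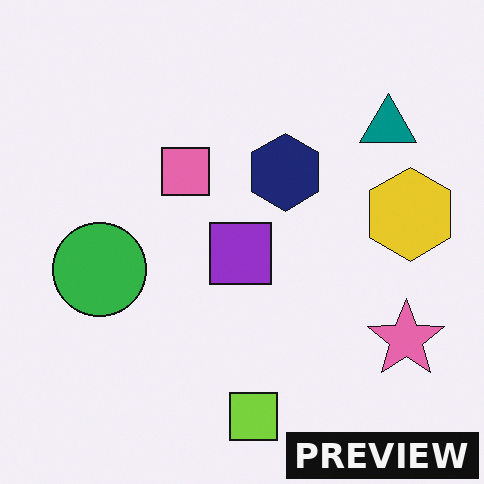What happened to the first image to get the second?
It was watermarked with the text "PREVIEW" in the lower-right corner.

A dark label reading "PREVIEW" appears in the lower-right corner.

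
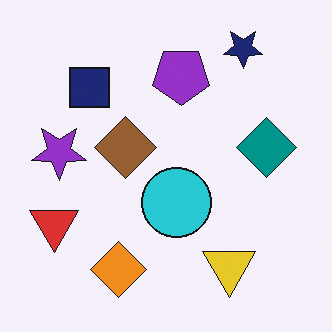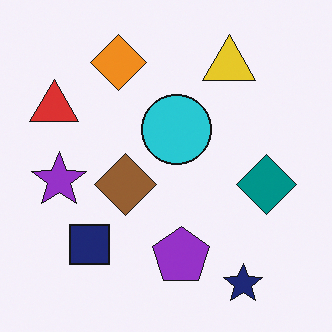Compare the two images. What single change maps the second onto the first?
Flipped vertically (top ↔ bottom).

The navy star is in the bottom-right of the second image and the top-right of the first — shapes on opposite sides of the horizontal midline have swapped in a mirror flip.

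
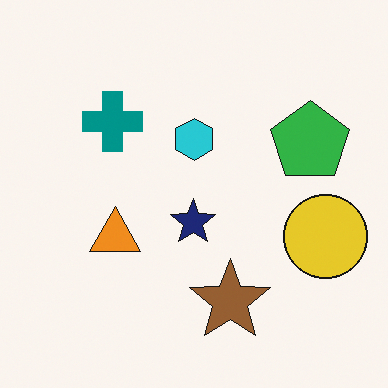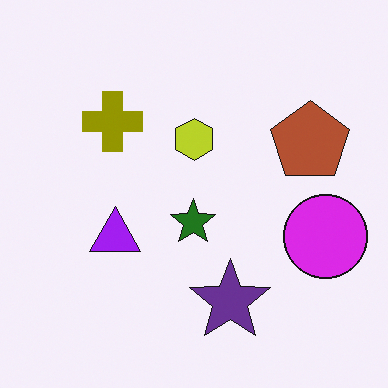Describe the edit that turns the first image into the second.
The second image is the first hue-shifted by a large amount.

Every shape's color has rotated by the same amount around the hue wheel — a uniform hue shift.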